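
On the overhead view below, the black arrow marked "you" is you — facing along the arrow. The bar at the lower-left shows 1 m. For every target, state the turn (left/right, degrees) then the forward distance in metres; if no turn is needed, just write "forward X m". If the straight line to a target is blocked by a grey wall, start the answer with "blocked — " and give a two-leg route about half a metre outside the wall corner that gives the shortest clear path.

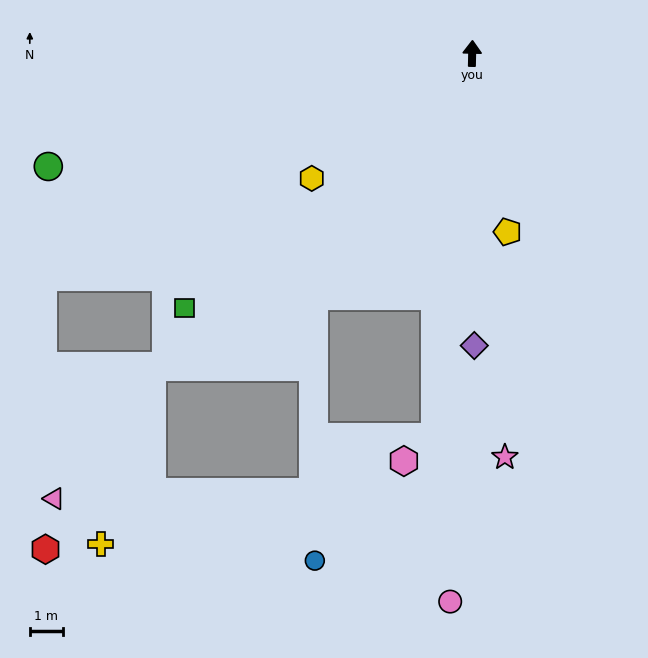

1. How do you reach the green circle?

turn left 106°, forward 13.3 m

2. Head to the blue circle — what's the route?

blocked — turn left 148°, forward 8.8 m, then turn left 34°, forward 8.0 m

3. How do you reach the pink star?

turn right 174°, forward 12.3 m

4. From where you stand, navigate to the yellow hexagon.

turn left 129°, forward 6.2 m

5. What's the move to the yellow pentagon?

turn right 167°, forward 5.5 m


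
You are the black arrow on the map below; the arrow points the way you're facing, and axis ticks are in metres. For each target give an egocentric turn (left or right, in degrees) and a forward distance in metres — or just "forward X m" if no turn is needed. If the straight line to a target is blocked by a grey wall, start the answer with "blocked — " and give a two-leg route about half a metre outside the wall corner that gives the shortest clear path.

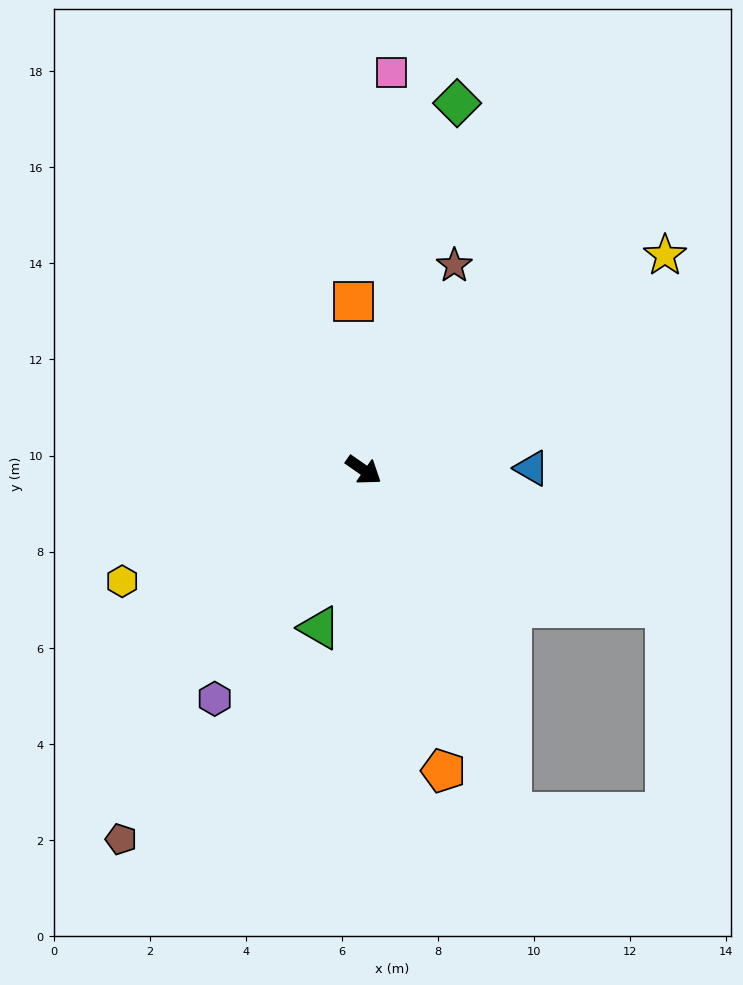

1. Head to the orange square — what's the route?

turn left 128°, forward 3.5 m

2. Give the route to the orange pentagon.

turn right 40°, forward 6.5 m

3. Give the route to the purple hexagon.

turn right 88°, forward 5.7 m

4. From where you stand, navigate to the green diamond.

turn left 111°, forward 7.9 m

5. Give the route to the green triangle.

turn right 71°, forward 3.4 m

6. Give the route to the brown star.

turn left 101°, forward 4.7 m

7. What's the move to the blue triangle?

turn left 35°, forward 3.5 m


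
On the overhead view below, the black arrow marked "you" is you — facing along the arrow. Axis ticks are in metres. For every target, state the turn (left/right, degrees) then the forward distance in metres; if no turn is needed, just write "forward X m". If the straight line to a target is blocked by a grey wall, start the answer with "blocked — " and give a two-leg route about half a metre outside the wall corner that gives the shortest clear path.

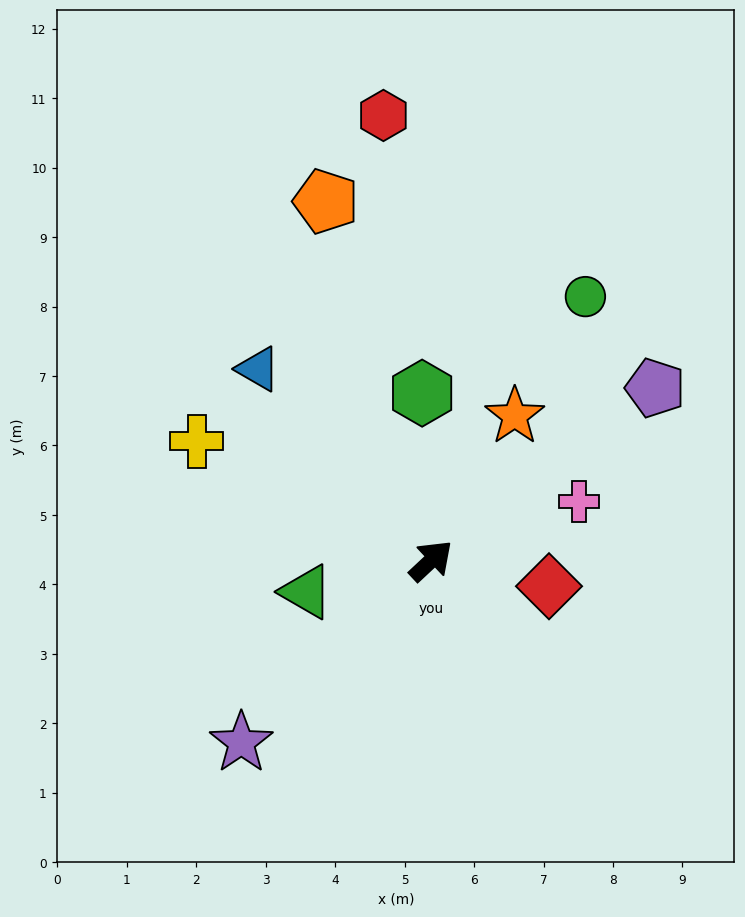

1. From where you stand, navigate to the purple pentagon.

turn right 5°, forward 4.1 m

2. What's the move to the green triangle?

turn left 151°, forward 1.9 m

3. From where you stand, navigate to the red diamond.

turn right 55°, forward 1.7 m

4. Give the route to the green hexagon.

turn left 50°, forward 2.4 m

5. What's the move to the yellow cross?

turn left 110°, forward 3.8 m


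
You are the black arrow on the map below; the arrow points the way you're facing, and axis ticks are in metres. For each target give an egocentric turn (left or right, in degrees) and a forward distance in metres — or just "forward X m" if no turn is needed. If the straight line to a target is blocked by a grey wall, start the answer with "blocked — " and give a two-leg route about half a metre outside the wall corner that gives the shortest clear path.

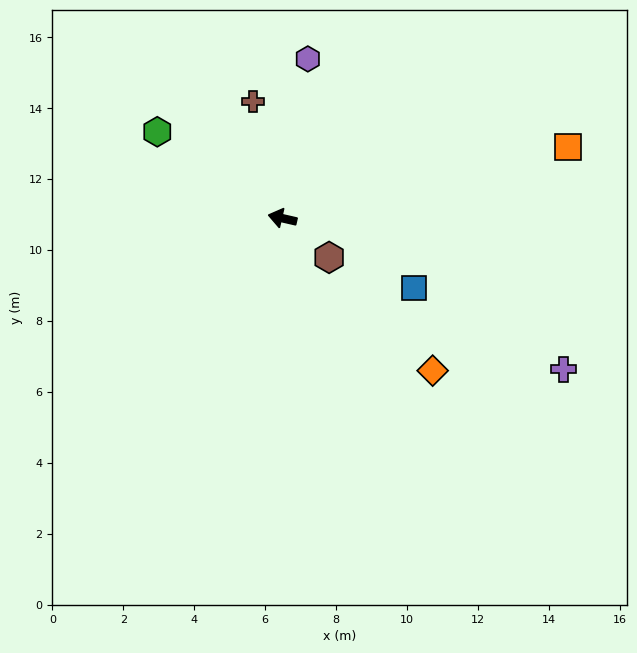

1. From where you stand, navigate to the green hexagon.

turn right 22°, forward 4.3 m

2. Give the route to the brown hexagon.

turn left 153°, forward 1.7 m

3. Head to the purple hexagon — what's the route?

turn right 86°, forward 4.6 m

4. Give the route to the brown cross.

turn right 63°, forward 3.4 m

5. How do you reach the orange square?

turn right 153°, forward 8.3 m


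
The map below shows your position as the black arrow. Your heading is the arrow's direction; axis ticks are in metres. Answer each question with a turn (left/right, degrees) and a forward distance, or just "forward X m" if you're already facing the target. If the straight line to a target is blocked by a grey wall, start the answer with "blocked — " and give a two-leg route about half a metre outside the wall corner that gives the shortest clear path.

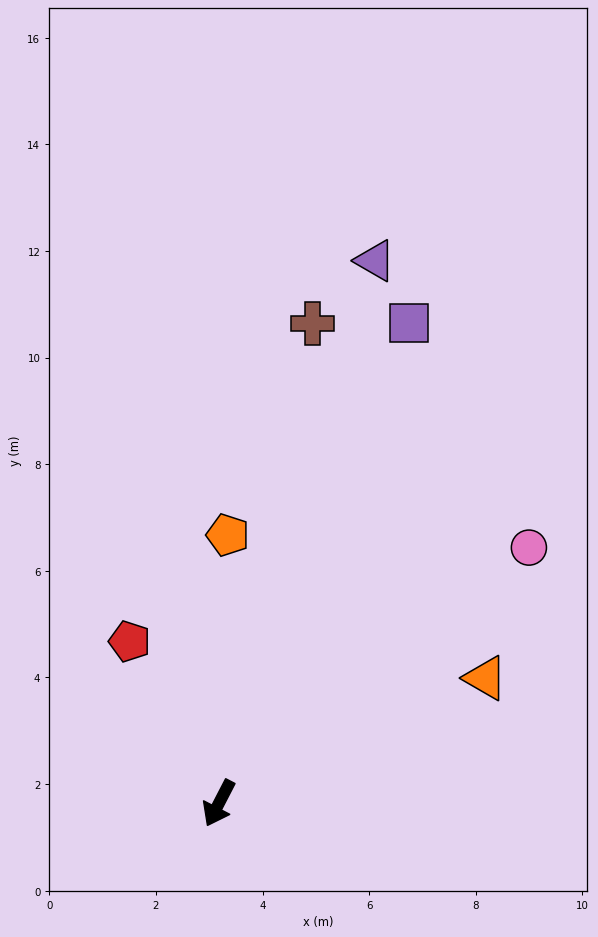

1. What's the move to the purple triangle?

turn right 169°, forward 10.6 m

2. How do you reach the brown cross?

turn right 164°, forward 9.2 m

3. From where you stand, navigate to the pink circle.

turn left 157°, forward 7.5 m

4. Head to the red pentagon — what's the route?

turn right 124°, forward 3.5 m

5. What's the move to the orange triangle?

turn left 143°, forward 5.5 m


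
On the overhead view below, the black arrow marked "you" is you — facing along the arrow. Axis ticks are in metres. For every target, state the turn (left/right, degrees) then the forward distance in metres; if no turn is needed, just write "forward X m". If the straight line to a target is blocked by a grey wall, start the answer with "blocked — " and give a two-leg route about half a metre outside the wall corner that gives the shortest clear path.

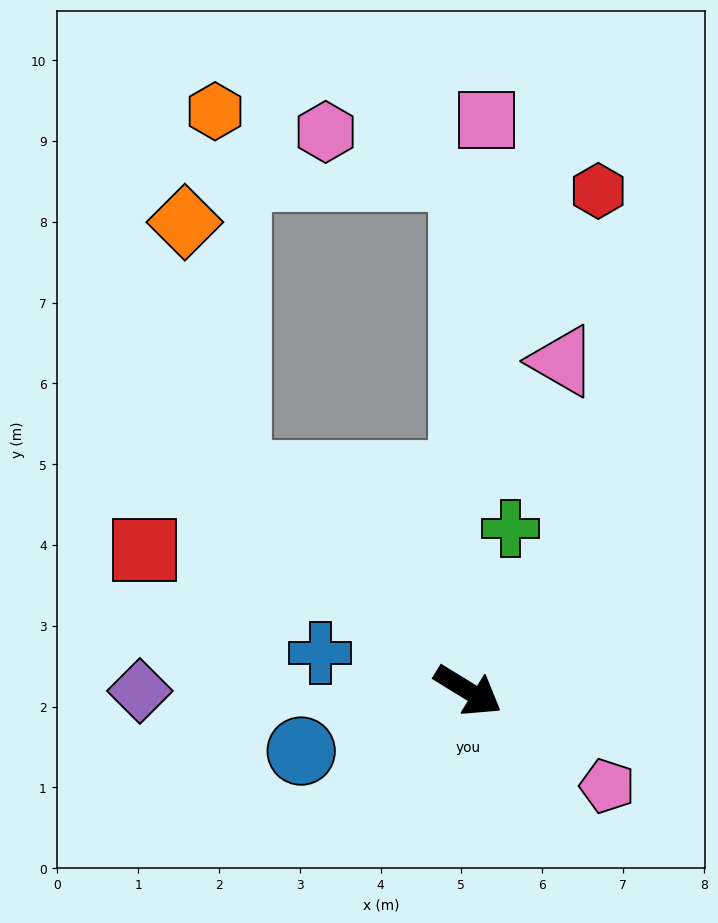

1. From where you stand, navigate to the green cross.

turn left 107°, forward 2.1 m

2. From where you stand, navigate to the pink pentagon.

turn right 3°, forward 2.1 m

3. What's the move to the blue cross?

turn right 163°, forward 1.9 m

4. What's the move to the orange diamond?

blocked — turn left 169°, forward 3.9 m, then turn right 36°, forward 3.2 m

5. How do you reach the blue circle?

turn right 129°, forward 2.2 m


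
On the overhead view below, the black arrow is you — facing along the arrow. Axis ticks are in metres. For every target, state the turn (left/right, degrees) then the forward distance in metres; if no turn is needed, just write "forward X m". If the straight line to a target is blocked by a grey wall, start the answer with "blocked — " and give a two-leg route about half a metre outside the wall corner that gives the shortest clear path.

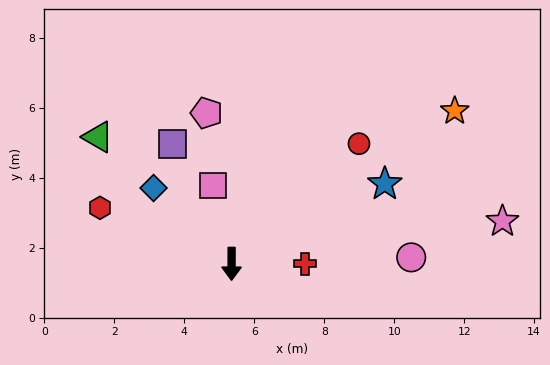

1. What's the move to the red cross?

turn left 90°, forward 2.1 m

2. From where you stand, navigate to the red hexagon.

turn right 113°, forward 4.1 m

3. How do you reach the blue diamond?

turn right 134°, forward 3.1 m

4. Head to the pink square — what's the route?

turn right 167°, forward 2.3 m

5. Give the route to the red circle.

turn left 133°, forward 5.0 m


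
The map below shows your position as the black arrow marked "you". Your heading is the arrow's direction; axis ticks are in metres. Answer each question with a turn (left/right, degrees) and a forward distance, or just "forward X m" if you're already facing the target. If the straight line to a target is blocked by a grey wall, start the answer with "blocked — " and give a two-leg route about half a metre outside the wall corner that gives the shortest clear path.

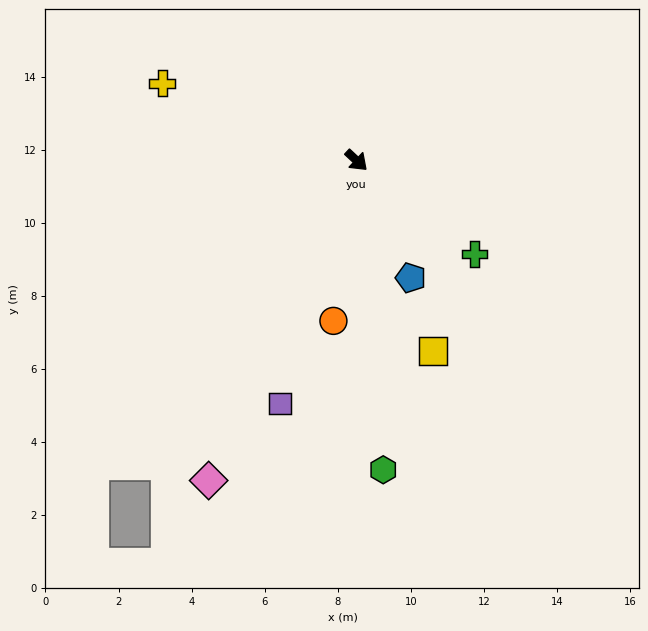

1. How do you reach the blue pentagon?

turn right 22°, forward 3.5 m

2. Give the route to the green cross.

turn left 5°, forward 4.1 m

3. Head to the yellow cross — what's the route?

turn right 159°, forward 5.7 m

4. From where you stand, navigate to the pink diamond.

turn right 72°, forward 9.6 m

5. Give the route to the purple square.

turn right 64°, forward 7.0 m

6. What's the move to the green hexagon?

turn right 42°, forward 8.5 m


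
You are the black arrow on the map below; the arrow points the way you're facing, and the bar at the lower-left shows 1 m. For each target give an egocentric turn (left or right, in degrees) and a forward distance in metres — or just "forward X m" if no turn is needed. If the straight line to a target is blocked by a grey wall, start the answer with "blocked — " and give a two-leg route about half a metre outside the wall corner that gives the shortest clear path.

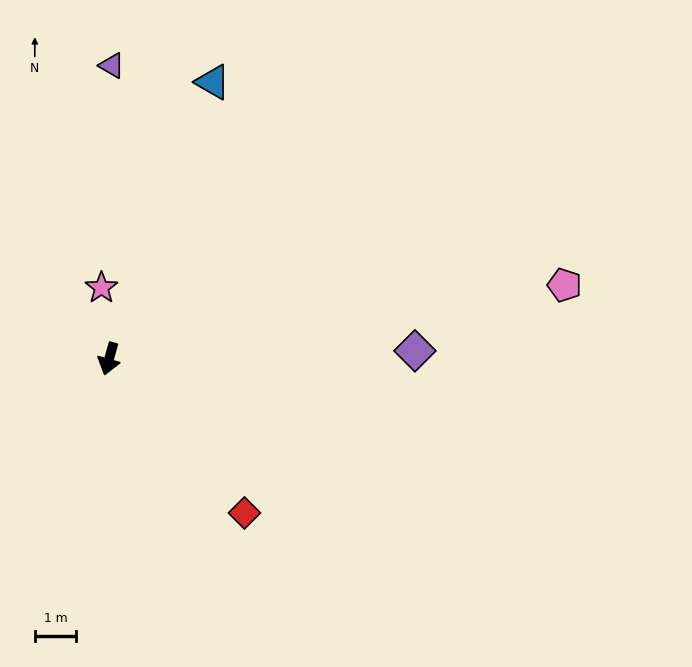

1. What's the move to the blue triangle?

turn left 175°, forward 7.1 m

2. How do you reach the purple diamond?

turn left 107°, forward 7.3 m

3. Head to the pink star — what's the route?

turn right 158°, forward 1.7 m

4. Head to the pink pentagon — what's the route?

turn left 115°, forward 11.1 m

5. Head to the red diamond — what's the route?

turn left 57°, forward 4.9 m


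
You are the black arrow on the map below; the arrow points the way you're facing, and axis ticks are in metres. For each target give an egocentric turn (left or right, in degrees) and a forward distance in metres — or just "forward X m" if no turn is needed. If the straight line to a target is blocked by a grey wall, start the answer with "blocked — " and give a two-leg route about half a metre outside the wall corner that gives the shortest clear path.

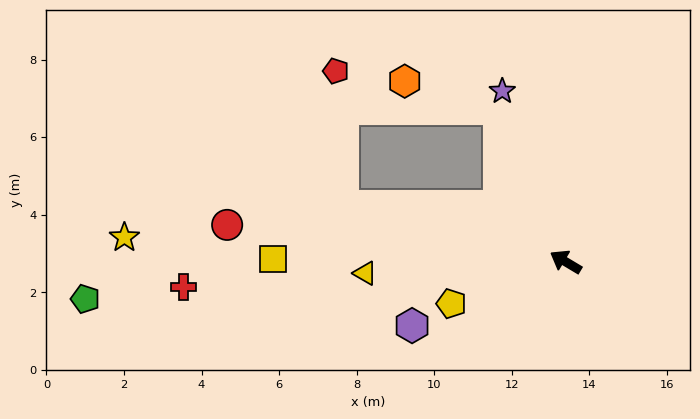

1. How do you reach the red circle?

turn left 25°, forward 8.8 m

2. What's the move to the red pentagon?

blocked — turn left 17°, forward 5.9 m, then turn right 73°, forward 3.5 m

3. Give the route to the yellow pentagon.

turn left 51°, forward 3.1 m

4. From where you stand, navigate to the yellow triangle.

turn left 34°, forward 5.2 m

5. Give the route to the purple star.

turn right 39°, forward 4.7 m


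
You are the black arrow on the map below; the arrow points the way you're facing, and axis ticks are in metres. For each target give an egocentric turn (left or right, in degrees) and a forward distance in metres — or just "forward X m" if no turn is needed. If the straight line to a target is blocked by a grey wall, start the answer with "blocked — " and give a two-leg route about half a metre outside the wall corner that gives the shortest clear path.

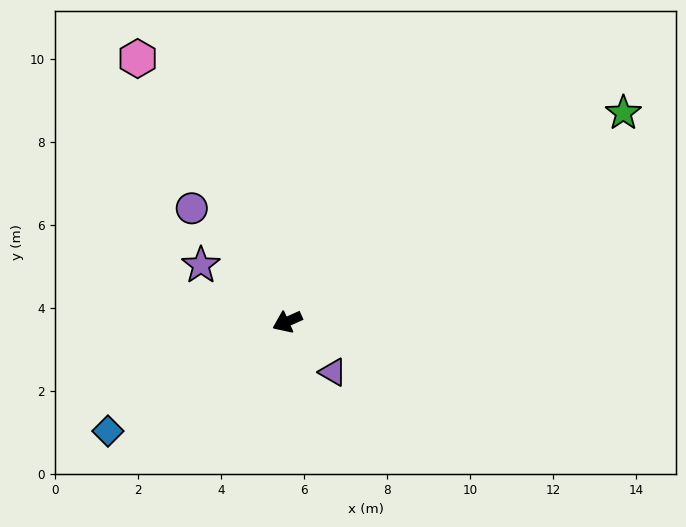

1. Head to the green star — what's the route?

turn right 172°, forward 9.5 m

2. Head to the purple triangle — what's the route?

turn left 108°, forward 1.6 m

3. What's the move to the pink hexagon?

turn right 85°, forward 7.3 m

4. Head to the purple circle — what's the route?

turn right 74°, forward 3.6 m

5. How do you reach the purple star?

turn right 57°, forward 2.5 m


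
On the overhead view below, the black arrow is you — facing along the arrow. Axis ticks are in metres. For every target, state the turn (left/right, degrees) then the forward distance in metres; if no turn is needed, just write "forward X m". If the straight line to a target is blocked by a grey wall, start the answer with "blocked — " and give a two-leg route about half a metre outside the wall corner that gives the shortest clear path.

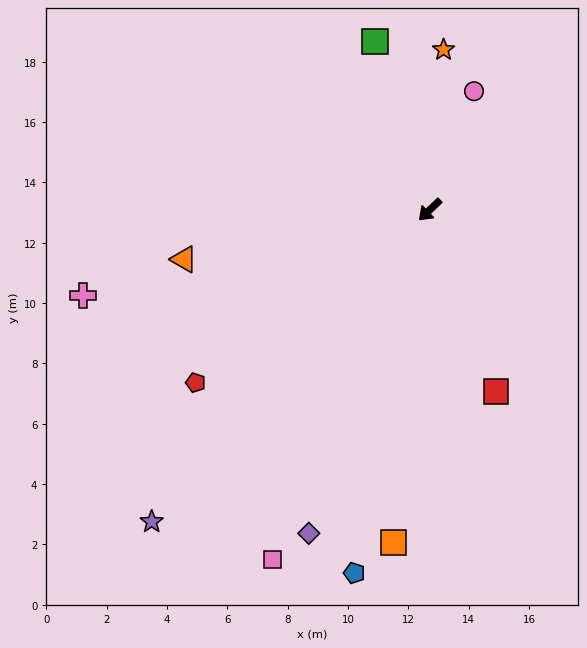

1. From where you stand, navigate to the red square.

turn left 66°, forward 6.4 m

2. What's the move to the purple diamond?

turn left 26°, forward 11.4 m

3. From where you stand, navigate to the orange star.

turn right 139°, forward 5.3 m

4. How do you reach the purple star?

turn left 5°, forward 13.8 m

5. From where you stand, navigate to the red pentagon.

turn right 7°, forward 9.6 m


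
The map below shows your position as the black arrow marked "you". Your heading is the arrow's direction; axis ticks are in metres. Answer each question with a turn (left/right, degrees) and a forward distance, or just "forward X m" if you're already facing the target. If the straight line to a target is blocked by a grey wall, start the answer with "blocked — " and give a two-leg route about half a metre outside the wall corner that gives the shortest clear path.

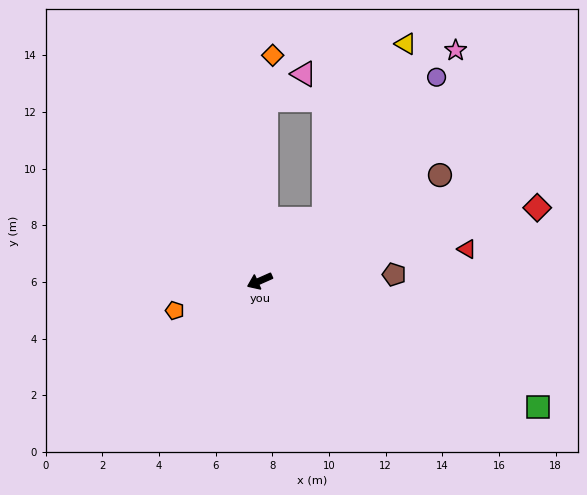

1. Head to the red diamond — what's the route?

turn left 171°, forward 10.1 m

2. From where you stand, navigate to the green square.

turn left 132°, forward 10.8 m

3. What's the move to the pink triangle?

blocked — turn right 116°, forward 6.4 m, then turn right 53°, forward 1.6 m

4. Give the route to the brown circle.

turn right 174°, forward 7.4 m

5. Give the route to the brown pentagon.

turn left 159°, forward 4.8 m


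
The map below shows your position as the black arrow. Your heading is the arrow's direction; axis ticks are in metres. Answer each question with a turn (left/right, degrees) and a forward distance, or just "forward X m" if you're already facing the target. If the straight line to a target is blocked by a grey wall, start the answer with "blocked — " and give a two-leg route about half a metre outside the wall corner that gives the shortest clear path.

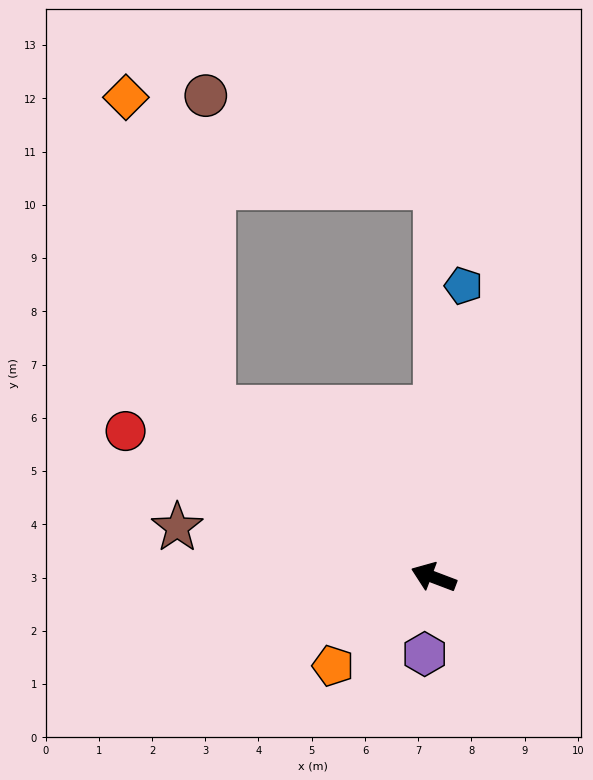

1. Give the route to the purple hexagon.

turn left 104°, forward 1.5 m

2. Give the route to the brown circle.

blocked — turn right 17°, forward 5.2 m, then turn right 51°, forward 5.9 m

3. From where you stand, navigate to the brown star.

turn left 10°, forward 4.9 m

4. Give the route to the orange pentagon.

turn left 62°, forward 2.5 m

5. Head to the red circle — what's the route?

turn right 5°, forward 6.4 m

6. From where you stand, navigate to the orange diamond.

blocked — turn right 17°, forward 5.2 m, then turn right 36°, forward 6.1 m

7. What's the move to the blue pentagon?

turn right 75°, forward 5.5 m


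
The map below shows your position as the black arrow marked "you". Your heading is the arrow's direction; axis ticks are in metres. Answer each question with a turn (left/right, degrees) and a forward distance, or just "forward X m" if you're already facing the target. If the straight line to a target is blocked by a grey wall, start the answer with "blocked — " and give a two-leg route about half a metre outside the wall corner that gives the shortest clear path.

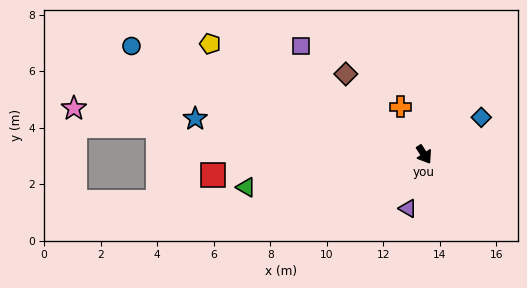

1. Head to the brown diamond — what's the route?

turn right 169°, forward 4.0 m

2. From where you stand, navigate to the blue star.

turn right 132°, forward 8.2 m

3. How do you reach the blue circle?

turn right 143°, forward 11.0 m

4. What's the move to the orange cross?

turn left 173°, forward 1.9 m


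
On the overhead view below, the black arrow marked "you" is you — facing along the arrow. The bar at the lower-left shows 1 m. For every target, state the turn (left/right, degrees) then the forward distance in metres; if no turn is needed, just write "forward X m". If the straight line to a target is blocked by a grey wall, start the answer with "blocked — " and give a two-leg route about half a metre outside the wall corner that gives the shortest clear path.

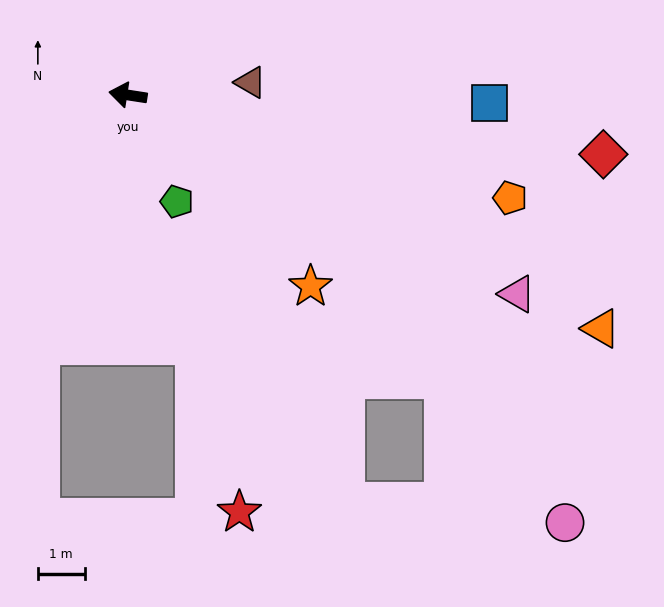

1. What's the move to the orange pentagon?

turn left 174°, forward 8.5 m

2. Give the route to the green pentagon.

turn left 123°, forward 2.5 m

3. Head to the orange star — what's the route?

turn left 142°, forward 5.7 m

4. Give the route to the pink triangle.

turn left 162°, forward 9.4 m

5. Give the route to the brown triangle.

turn right 165°, forward 2.6 m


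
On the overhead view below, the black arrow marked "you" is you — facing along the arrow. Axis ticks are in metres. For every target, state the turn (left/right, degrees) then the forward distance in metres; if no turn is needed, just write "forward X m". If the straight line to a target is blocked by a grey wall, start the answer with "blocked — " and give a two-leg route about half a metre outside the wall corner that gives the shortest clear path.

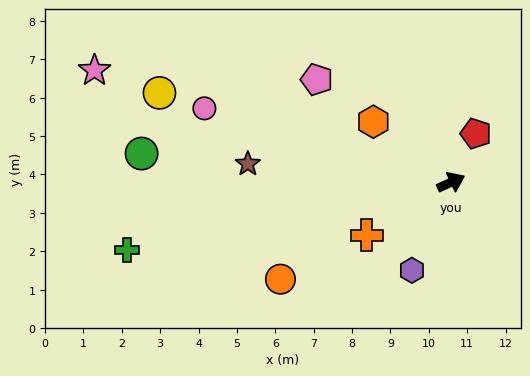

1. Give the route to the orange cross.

turn right 173°, forward 2.6 m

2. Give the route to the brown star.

turn left 150°, forward 5.3 m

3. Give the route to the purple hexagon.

turn right 139°, forward 2.5 m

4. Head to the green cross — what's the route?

turn left 167°, forward 8.6 m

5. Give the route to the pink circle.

turn left 139°, forward 6.7 m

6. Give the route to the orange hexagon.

turn left 117°, forward 2.6 m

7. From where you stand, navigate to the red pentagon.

turn left 38°, forward 1.4 m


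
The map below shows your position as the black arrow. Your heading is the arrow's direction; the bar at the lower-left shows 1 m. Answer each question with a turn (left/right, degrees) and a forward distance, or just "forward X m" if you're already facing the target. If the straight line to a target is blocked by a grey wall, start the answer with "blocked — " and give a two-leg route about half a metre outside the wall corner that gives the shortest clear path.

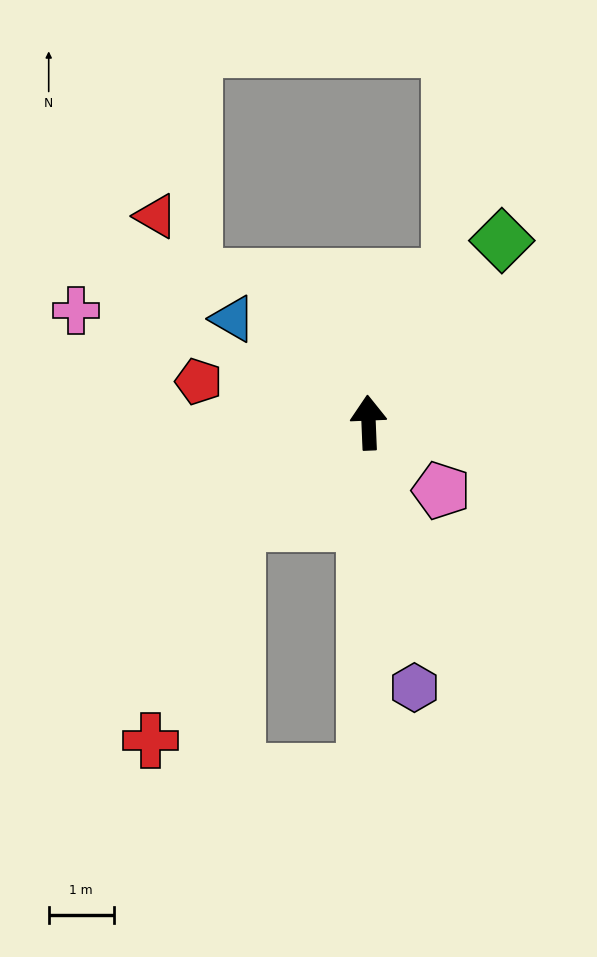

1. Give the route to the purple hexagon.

turn right 173°, forward 4.1 m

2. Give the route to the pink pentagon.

turn right 135°, forward 1.5 m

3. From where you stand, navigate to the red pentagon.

turn left 74°, forward 2.7 m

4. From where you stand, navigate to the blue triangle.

turn left 50°, forward 2.6 m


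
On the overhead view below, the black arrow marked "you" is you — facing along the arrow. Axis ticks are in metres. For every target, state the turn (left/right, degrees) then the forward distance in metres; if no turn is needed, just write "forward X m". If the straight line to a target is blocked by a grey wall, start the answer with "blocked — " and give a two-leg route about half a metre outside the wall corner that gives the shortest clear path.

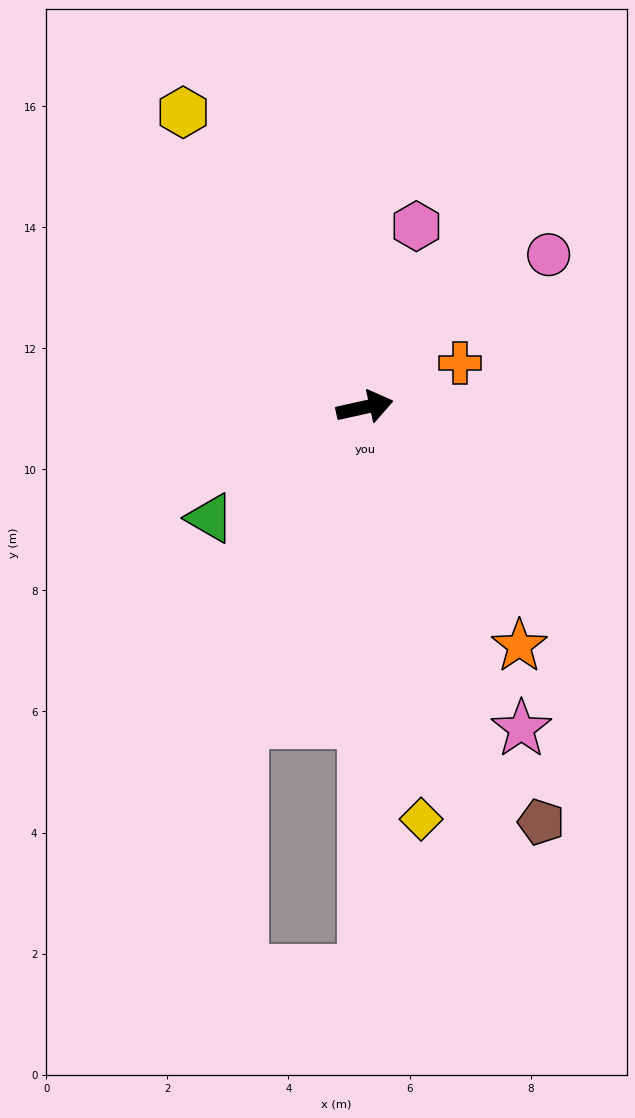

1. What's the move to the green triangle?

turn right 157°, forward 3.1 m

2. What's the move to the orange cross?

turn left 12°, forward 1.7 m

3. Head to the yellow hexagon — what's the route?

turn left 109°, forward 5.7 m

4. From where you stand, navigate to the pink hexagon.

turn left 62°, forward 3.1 m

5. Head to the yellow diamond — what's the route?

turn right 95°, forward 6.9 m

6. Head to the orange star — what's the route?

turn right 70°, forward 4.7 m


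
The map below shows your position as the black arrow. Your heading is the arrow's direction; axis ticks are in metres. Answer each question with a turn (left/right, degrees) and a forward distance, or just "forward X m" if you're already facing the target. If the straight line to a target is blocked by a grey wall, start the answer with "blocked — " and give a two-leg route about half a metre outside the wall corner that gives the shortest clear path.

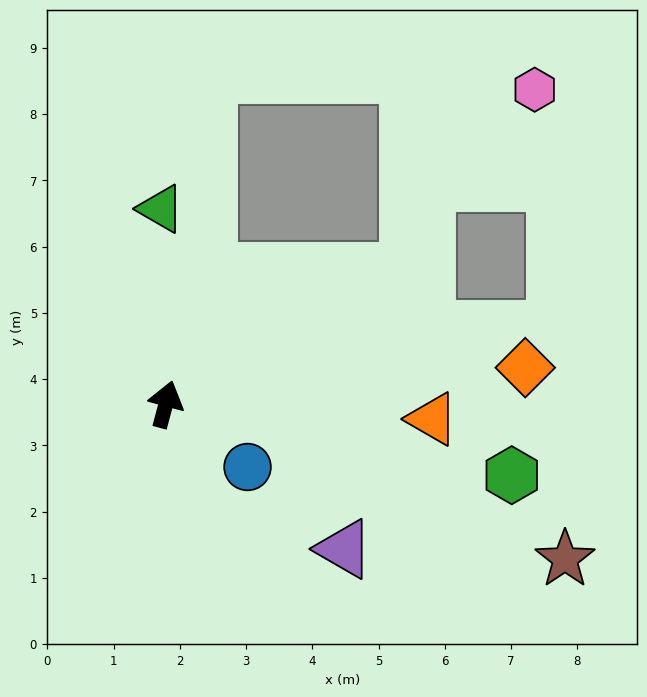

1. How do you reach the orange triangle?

turn right 78°, forward 4.0 m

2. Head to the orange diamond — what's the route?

turn right 69°, forward 5.5 m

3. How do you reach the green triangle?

turn left 16°, forward 3.0 m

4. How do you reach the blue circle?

turn right 113°, forward 1.6 m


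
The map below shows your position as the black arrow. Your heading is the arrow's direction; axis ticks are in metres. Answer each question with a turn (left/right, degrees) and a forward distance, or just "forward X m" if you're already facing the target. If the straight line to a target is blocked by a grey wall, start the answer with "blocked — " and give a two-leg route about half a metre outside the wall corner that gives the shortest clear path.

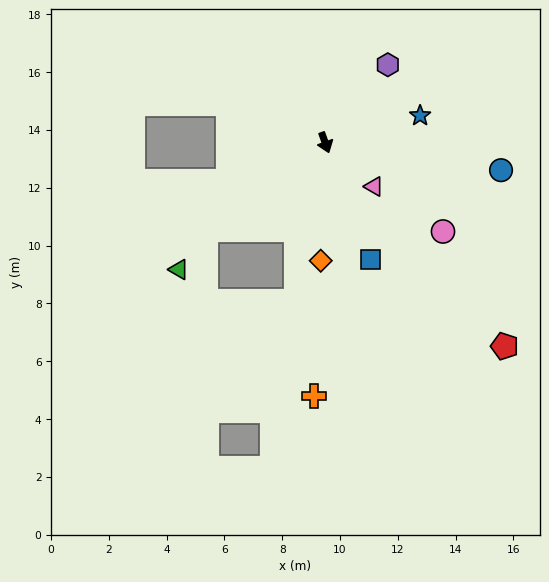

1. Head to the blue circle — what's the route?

turn left 61°, forward 6.2 m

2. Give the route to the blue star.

turn left 86°, forward 3.4 m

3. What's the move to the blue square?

forward 4.3 m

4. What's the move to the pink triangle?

turn left 28°, forward 2.3 m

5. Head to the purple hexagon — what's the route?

turn left 121°, forward 3.5 m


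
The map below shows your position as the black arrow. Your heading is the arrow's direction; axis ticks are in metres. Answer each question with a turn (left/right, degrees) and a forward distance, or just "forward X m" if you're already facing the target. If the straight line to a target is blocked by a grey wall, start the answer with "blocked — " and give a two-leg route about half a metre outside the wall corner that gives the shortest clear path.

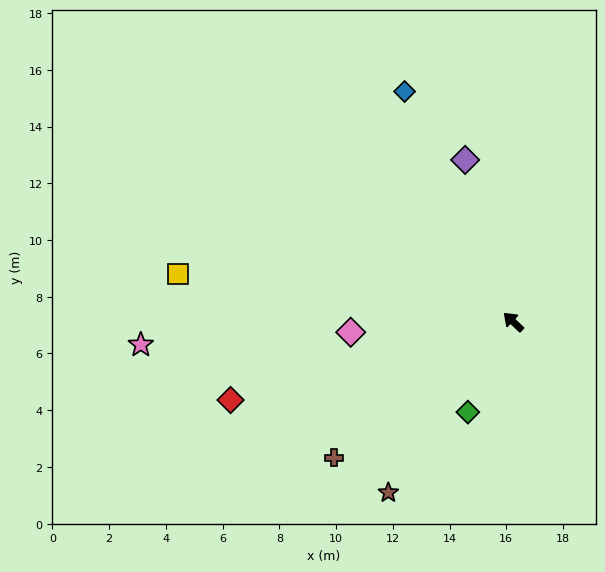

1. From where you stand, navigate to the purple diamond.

turn right 30°, forward 6.0 m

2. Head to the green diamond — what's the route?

turn left 107°, forward 3.6 m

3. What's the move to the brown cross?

turn left 81°, forward 7.9 m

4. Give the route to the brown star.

turn left 97°, forward 7.5 m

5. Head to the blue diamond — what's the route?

turn right 21°, forward 9.0 m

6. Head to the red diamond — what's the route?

turn left 59°, forward 10.3 m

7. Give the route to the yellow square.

turn left 35°, forward 11.9 m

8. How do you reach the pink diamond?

turn left 47°, forward 5.7 m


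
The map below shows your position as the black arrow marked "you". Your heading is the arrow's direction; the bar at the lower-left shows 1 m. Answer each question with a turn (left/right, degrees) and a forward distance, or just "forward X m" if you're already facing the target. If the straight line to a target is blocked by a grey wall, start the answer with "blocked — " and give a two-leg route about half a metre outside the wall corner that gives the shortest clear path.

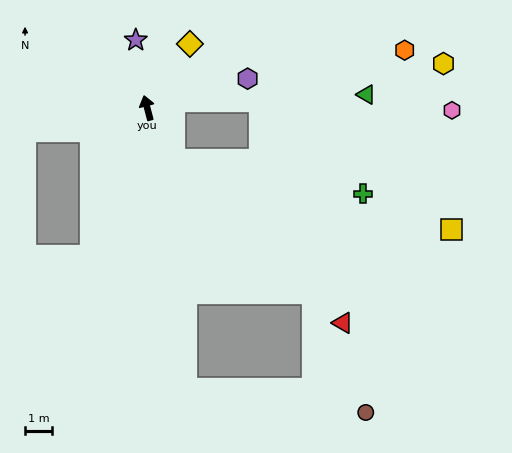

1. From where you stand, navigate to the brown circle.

blocked — turn left 173°, forward 10.6 m, then turn left 75°, forward 6.8 m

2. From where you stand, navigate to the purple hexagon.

turn right 88°, forward 3.9 m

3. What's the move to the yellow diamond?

turn right 48°, forward 2.9 m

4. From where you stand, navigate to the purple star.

turn right 5°, forward 2.6 m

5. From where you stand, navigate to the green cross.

blocked — turn right 167°, forward 2.2 m, then turn left 52°, forward 7.2 m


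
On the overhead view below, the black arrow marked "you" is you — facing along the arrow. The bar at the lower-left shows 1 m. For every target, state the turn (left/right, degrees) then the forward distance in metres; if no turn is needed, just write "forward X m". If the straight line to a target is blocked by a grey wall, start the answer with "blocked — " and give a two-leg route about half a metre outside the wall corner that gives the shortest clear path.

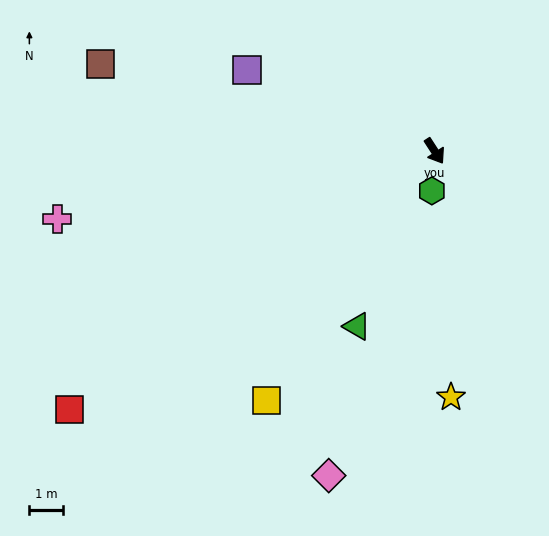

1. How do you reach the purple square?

turn right 146°, forward 6.1 m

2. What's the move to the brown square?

turn right 138°, forward 10.3 m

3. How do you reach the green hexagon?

turn right 37°, forward 1.2 m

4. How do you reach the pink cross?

turn right 113°, forward 11.4 m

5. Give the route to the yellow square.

turn right 67°, forward 9.0 m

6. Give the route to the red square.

turn right 88°, forward 13.3 m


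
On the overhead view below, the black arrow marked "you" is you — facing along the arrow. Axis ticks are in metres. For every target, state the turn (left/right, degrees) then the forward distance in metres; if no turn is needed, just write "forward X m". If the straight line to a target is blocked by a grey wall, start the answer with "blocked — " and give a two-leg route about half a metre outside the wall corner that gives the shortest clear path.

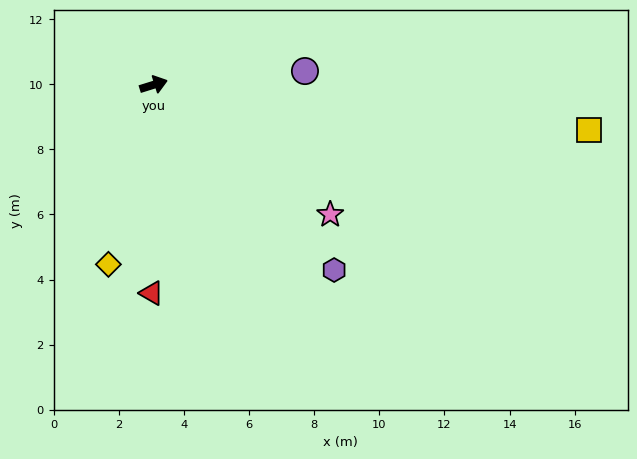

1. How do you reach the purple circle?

turn right 12°, forward 4.7 m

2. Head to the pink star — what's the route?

turn right 54°, forward 6.7 m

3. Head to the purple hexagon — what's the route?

turn right 63°, forward 7.9 m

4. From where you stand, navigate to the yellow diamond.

turn right 121°, forward 5.7 m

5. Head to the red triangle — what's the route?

turn right 108°, forward 6.4 m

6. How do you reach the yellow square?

turn right 23°, forward 13.5 m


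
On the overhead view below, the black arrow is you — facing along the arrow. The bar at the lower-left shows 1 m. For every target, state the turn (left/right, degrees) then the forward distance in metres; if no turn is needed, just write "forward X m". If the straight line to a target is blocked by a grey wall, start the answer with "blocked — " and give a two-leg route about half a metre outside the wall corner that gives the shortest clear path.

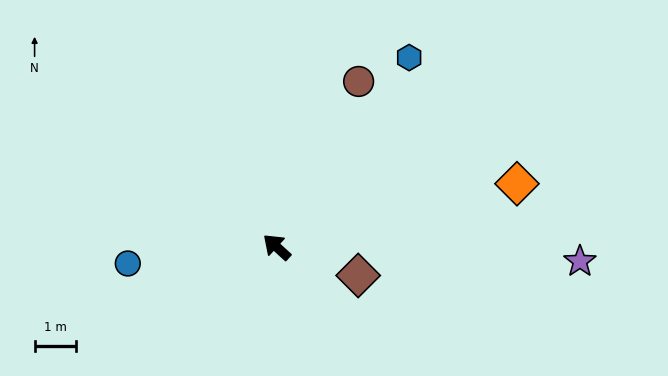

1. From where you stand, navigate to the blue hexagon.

turn right 83°, forward 5.5 m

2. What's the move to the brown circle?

turn right 74°, forward 4.4 m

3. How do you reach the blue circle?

turn left 49°, forward 3.6 m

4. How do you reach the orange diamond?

turn right 123°, forward 5.9 m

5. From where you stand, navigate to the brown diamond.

turn right 157°, forward 2.1 m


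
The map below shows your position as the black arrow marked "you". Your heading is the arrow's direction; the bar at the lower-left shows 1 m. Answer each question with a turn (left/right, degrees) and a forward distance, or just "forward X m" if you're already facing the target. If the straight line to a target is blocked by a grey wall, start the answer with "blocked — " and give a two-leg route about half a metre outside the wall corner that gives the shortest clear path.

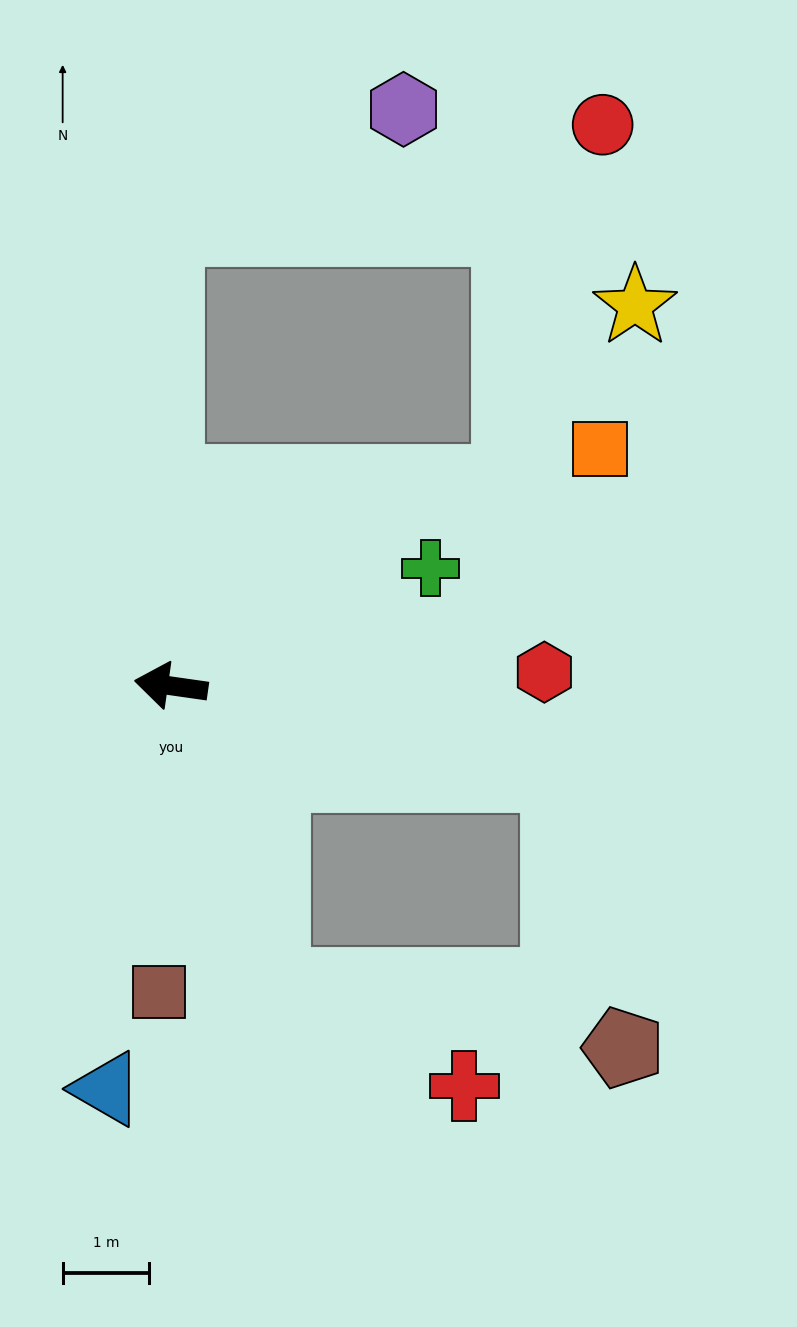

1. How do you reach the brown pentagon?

blocked — turn left 117°, forward 3.7 m, then turn left 61°, forward 4.1 m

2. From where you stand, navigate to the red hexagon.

turn right 170°, forward 4.3 m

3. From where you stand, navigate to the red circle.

blocked — turn right 81°, forward 5.3 m, then turn right 77°, forward 5.2 m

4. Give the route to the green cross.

turn right 147°, forward 3.3 m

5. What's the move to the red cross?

blocked — turn left 117°, forward 3.7 m, then turn left 43°, forward 2.5 m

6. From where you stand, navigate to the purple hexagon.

blocked — turn right 81°, forward 5.3 m, then turn right 64°, forward 3.1 m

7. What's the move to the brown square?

turn left 96°, forward 3.6 m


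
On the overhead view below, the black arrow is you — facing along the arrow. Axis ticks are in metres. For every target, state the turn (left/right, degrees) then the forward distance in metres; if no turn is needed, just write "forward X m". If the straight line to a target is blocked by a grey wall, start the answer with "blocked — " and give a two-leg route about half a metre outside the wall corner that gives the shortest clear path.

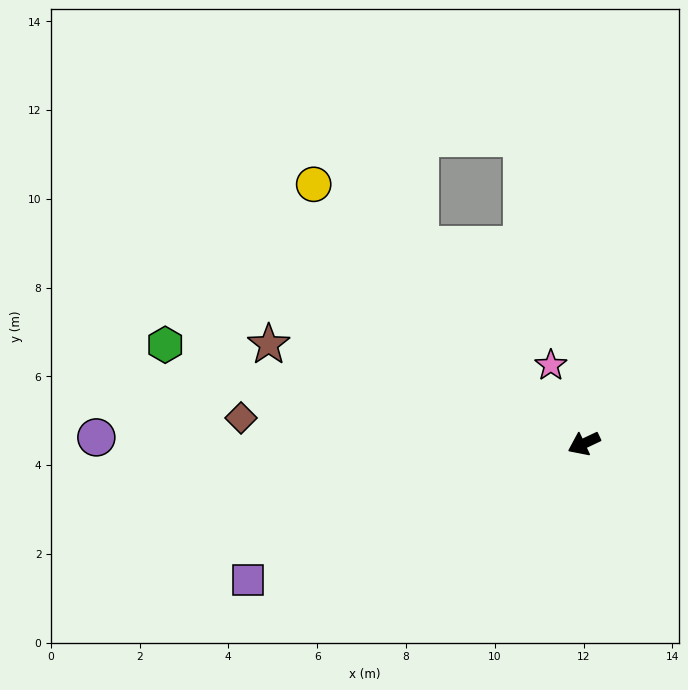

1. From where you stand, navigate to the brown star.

turn right 43°, forward 7.4 m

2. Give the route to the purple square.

turn right 3°, forward 8.2 m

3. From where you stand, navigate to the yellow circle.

turn right 69°, forward 8.4 m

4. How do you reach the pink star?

turn right 92°, forward 1.9 m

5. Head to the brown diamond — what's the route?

turn right 30°, forward 7.7 m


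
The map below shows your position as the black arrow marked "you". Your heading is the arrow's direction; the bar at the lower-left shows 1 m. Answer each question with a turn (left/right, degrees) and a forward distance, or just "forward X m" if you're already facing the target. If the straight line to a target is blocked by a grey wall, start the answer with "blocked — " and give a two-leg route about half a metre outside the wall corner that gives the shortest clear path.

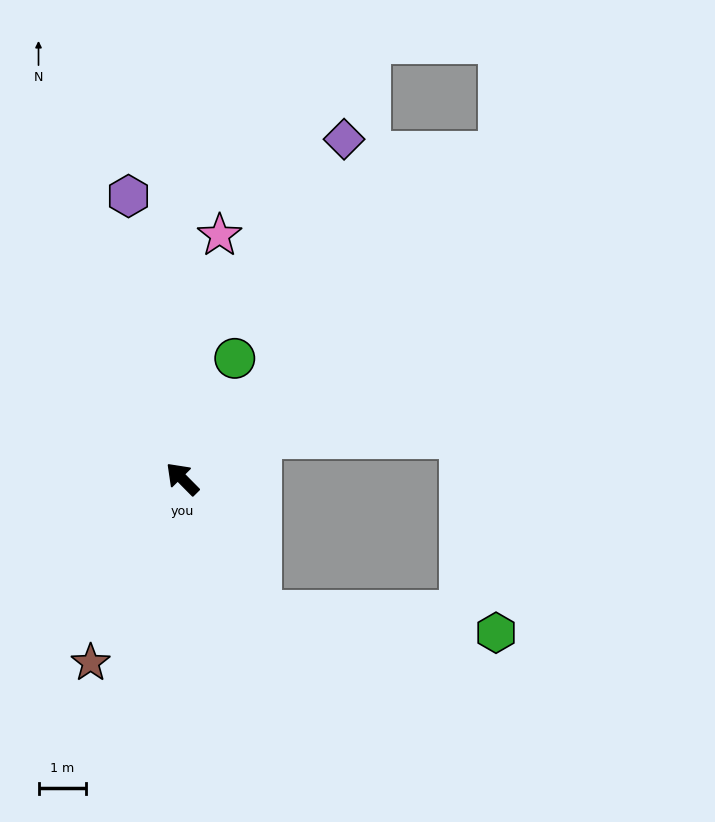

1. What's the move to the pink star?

turn right 53°, forward 5.2 m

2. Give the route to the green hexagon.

blocked — turn left 166°, forward 3.2 m, then turn left 54°, forward 5.0 m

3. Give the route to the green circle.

turn right 68°, forward 2.8 m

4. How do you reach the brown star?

turn left 109°, forward 4.3 m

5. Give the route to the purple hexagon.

turn right 34°, forward 6.1 m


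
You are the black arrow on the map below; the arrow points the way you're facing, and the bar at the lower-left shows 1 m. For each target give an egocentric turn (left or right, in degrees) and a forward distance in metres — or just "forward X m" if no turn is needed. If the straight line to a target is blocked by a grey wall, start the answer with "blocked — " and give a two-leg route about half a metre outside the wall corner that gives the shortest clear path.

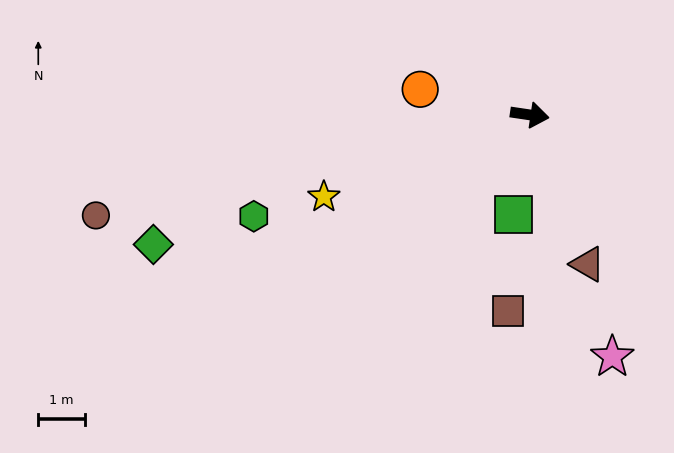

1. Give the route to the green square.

turn right 91°, forward 2.2 m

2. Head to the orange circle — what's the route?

turn left 175°, forward 2.4 m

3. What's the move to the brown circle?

turn right 159°, forward 9.5 m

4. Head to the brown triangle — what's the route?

turn right 60°, forward 3.4 m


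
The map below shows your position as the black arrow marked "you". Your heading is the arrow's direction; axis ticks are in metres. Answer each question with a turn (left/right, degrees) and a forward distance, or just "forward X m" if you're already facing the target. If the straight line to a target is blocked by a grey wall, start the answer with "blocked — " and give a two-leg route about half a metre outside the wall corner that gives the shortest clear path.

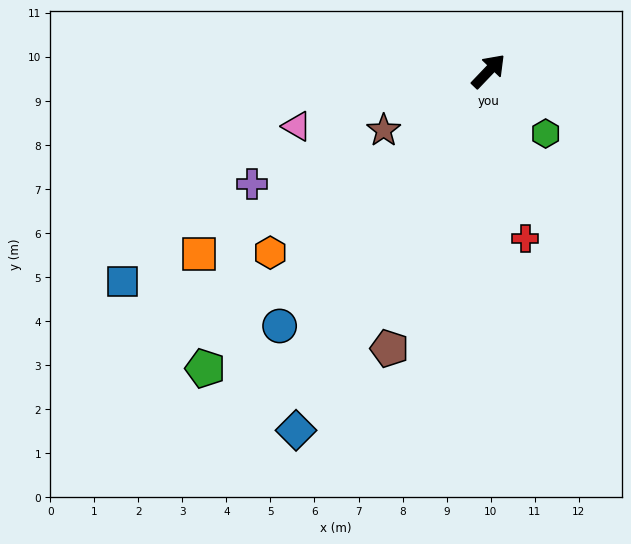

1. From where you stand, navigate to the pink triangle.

turn left 150°, forward 4.5 m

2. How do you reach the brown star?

turn left 163°, forward 2.7 m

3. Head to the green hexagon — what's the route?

turn right 94°, forward 1.9 m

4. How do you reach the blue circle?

turn right 176°, forward 7.5 m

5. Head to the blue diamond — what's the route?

turn right 164°, forward 9.3 m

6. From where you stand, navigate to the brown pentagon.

turn right 156°, forward 6.7 m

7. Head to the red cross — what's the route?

turn right 124°, forward 3.9 m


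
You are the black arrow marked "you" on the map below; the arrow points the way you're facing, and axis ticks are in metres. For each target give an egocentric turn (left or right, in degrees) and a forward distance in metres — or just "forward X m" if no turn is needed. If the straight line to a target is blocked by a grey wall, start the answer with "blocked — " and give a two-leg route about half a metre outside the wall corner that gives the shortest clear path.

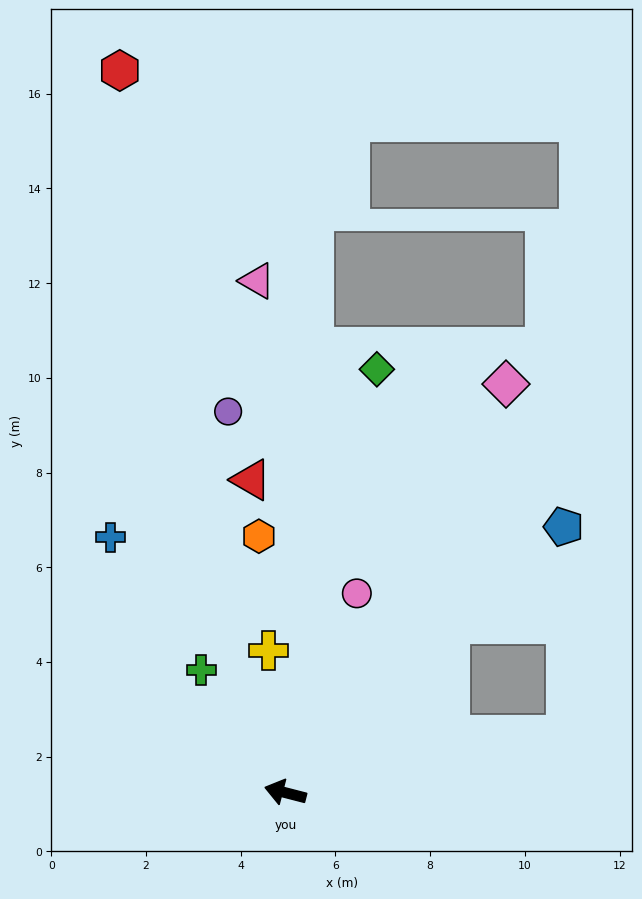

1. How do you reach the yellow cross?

turn right 69°, forward 3.0 m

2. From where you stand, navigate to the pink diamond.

turn right 104°, forward 9.8 m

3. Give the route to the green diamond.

turn right 88°, forward 9.1 m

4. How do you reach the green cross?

turn right 41°, forward 3.1 m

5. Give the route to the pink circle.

turn right 95°, forward 4.5 m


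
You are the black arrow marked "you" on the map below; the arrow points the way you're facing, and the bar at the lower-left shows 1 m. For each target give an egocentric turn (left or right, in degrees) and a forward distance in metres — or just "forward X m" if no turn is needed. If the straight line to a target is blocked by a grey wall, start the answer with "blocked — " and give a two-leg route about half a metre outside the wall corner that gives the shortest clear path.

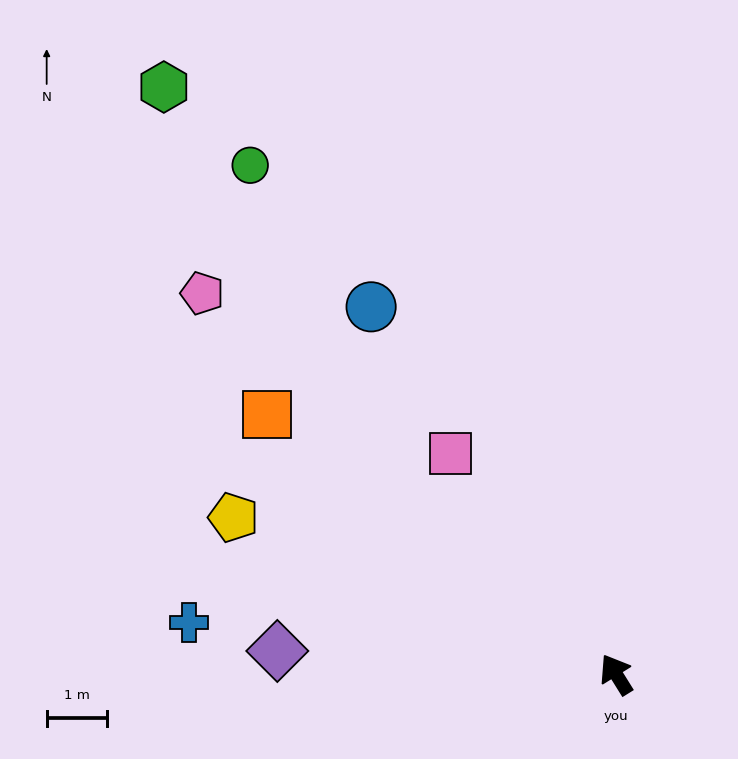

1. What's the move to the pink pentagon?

turn left 15°, forward 9.4 m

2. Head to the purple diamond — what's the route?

turn left 54°, forward 5.7 m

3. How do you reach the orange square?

turn left 21°, forward 7.3 m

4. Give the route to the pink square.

turn left 5°, forward 4.6 m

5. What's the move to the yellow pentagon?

turn left 36°, forward 6.9 m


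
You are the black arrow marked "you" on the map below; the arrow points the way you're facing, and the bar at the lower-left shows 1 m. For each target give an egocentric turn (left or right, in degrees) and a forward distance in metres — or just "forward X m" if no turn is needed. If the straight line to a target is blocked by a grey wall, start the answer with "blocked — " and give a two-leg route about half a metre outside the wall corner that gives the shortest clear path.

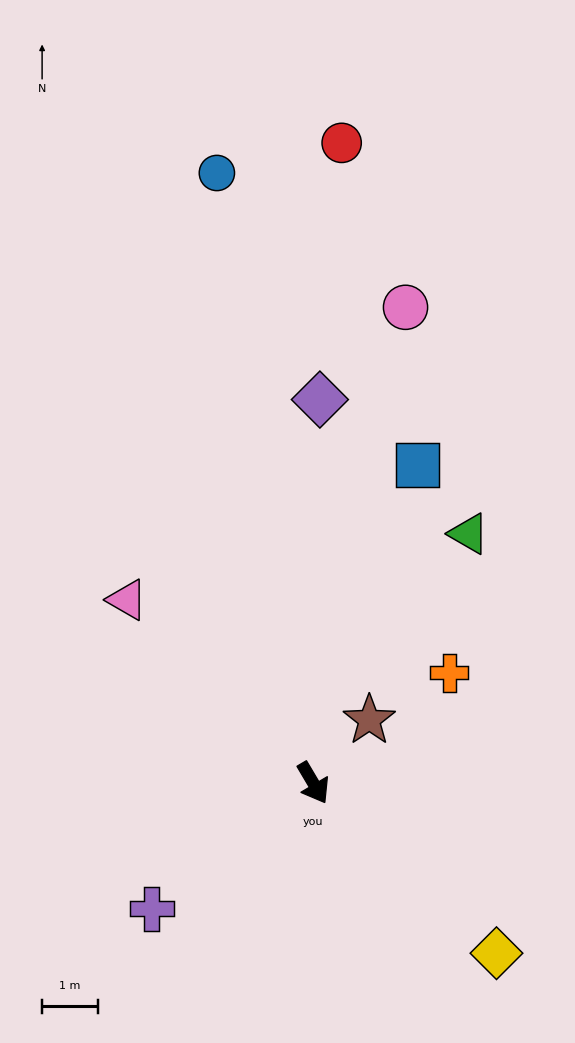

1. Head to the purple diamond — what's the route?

turn left 148°, forward 6.9 m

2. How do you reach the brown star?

turn left 108°, forward 1.5 m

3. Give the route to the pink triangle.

turn right 165°, forward 4.7 m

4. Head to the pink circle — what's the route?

turn left 138°, forward 8.7 m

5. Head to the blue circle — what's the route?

turn left 158°, forward 11.1 m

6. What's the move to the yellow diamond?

turn left 17°, forward 4.5 m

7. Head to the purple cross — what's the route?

turn right 83°, forward 3.7 m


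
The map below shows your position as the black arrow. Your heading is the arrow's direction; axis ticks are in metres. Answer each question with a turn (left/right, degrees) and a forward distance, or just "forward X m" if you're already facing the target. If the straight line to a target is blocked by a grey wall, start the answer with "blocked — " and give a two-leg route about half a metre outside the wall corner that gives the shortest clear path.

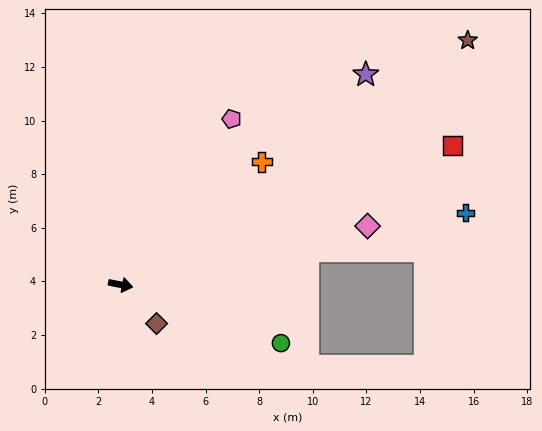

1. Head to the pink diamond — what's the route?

turn left 24°, forward 9.5 m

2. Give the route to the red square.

turn left 34°, forward 13.4 m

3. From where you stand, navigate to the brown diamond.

turn right 36°, forward 2.0 m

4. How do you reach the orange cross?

turn left 52°, forward 7.0 m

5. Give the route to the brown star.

turn left 46°, forward 15.8 m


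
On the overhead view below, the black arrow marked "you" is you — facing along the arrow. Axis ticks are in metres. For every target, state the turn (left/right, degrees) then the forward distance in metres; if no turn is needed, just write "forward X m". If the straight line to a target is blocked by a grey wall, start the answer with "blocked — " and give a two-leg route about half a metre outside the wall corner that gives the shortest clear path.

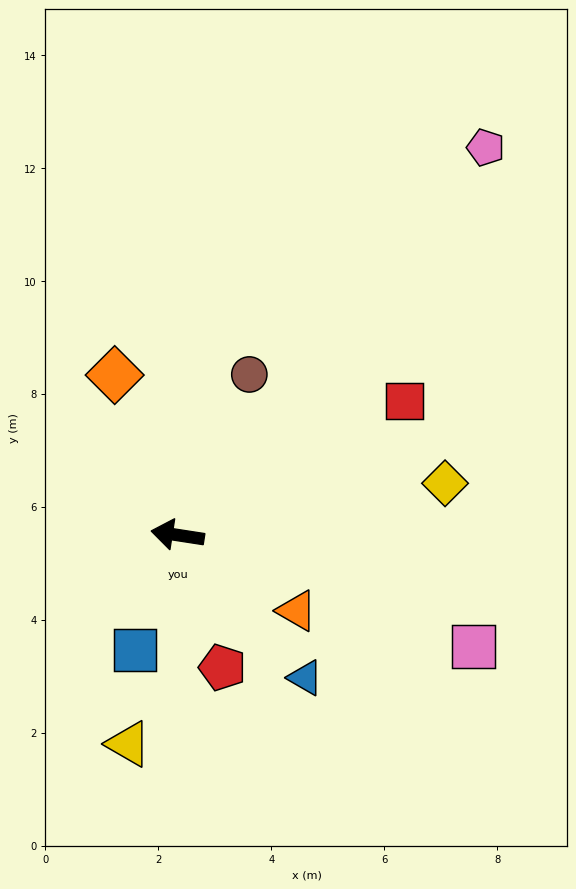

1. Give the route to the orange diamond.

turn right 60°, forward 3.0 m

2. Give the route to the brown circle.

turn right 105°, forward 3.1 m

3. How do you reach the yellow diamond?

turn right 160°, forward 4.8 m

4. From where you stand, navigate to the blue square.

turn left 78°, forward 2.2 m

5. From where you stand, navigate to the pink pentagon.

turn right 120°, forward 8.8 m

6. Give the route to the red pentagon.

turn left 117°, forward 2.5 m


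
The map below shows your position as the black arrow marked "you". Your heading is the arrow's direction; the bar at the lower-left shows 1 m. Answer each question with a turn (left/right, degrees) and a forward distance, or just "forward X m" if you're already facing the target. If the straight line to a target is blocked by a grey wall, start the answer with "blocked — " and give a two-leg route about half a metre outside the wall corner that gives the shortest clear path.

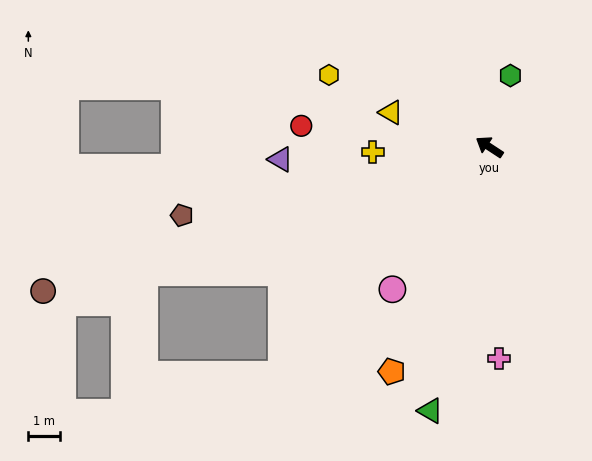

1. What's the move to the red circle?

turn left 27°, forward 5.9 m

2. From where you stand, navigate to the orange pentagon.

turn left 100°, forward 7.7 m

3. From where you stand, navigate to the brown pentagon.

turn left 46°, forward 9.9 m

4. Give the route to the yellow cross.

turn left 36°, forward 3.7 m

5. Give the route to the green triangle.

turn left 111°, forward 8.5 m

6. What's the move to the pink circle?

turn left 89°, forward 5.4 m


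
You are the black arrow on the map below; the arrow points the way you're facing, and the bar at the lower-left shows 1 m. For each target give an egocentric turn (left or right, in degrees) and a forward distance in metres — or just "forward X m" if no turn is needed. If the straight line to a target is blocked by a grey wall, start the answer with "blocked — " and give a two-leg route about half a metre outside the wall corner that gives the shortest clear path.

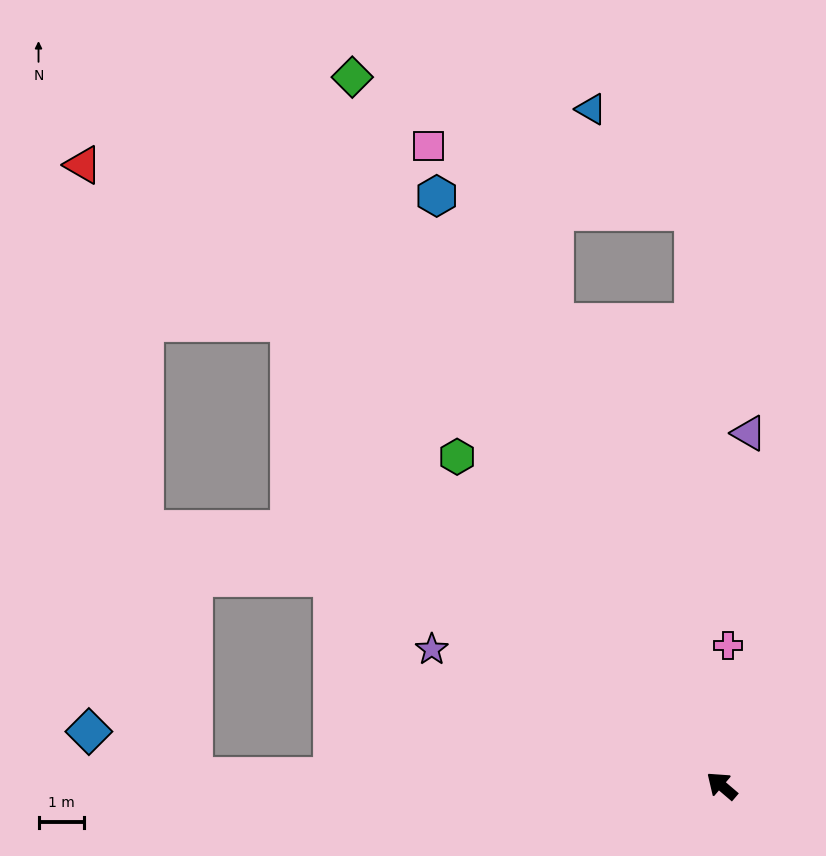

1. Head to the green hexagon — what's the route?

turn right 11°, forward 9.2 m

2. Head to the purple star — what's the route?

turn left 15°, forward 7.0 m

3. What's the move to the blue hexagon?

turn right 24°, forward 14.3 m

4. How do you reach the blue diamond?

blocked — turn left 39°, forward 11.6 m, then turn right 22°, forward 2.5 m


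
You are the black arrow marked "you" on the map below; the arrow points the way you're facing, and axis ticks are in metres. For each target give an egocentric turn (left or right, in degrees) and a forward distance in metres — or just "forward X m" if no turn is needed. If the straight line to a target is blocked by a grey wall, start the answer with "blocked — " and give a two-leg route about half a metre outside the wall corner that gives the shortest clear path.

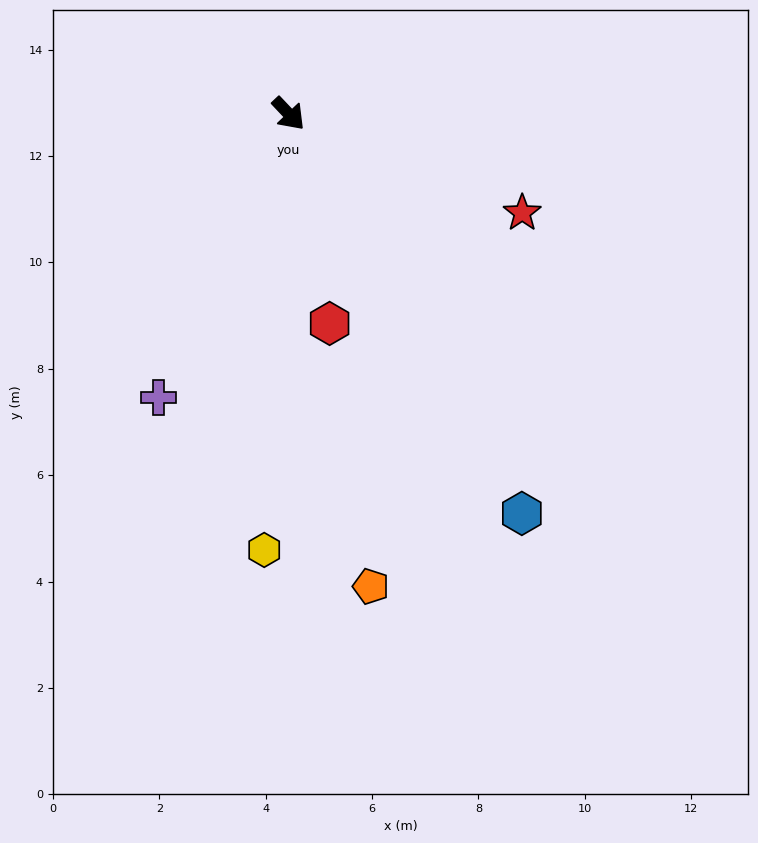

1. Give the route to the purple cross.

turn right 68°, forward 5.9 m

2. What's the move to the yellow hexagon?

turn right 47°, forward 8.2 m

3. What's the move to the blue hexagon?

turn right 13°, forward 8.7 m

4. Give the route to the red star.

turn left 24°, forward 4.8 m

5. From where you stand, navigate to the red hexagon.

turn right 32°, forward 4.0 m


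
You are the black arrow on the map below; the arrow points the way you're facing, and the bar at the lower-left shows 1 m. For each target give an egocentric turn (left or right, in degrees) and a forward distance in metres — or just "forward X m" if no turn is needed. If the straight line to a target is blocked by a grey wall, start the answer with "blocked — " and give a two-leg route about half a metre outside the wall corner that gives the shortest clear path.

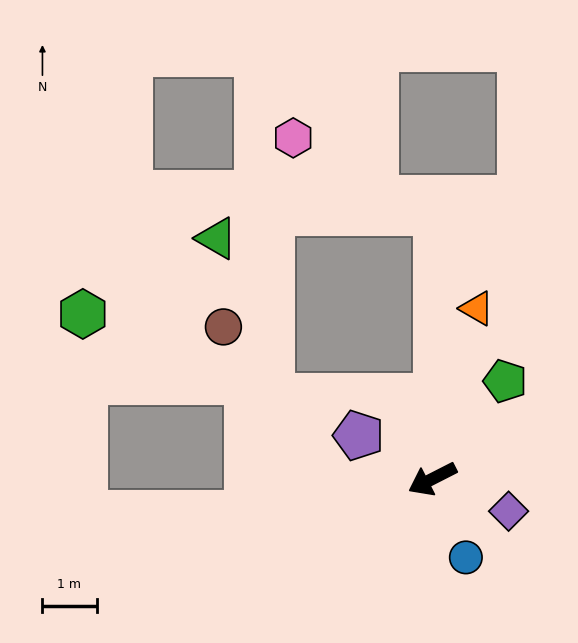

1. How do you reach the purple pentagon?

turn right 58°, forward 1.6 m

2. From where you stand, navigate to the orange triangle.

turn right 132°, forward 3.3 m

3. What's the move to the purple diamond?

turn left 130°, forward 1.5 m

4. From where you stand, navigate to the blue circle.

turn left 86°, forward 1.6 m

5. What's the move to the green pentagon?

turn right 154°, forward 2.3 m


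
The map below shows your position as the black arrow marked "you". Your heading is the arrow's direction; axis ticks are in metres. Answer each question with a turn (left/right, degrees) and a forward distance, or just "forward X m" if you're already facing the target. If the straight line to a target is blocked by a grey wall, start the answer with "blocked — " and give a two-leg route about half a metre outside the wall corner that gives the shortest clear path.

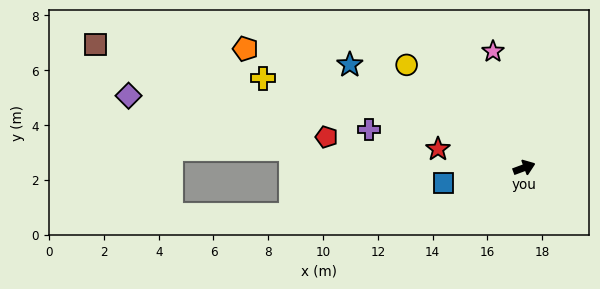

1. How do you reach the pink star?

turn left 85°, forward 4.4 m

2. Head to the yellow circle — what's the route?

turn left 118°, forward 5.7 m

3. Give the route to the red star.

turn left 147°, forward 3.2 m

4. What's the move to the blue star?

turn left 129°, forward 7.4 m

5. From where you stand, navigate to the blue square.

turn left 170°, forward 3.0 m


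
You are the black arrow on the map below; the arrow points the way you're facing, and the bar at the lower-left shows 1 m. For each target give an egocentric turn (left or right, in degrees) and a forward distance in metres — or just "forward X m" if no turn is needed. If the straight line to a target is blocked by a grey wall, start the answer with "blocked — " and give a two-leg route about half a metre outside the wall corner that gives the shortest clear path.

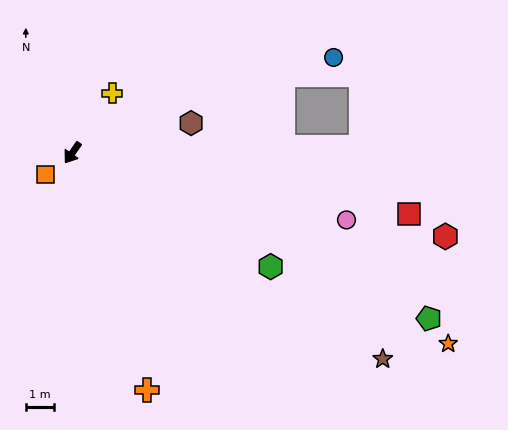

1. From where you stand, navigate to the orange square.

turn right 16°, forward 1.2 m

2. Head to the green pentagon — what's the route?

turn left 100°, forward 14.0 m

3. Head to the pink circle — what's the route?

turn left 111°, forward 10.1 m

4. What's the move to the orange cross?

turn left 52°, forward 8.9 m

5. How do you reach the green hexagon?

turn left 95°, forward 8.2 m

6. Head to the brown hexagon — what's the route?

turn left 139°, forward 4.4 m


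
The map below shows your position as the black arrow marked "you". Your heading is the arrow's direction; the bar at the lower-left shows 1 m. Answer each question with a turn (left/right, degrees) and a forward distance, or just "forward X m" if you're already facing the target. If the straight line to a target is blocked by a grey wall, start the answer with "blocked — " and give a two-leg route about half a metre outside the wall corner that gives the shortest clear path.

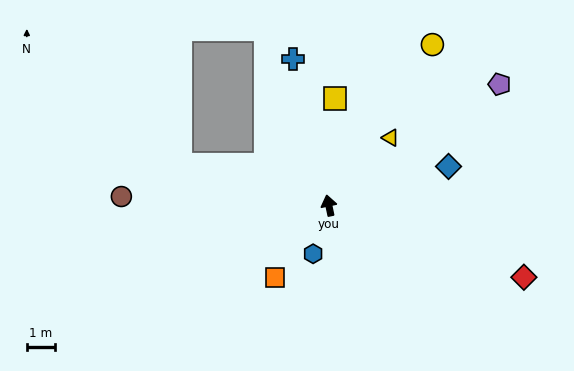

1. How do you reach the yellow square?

turn right 15°, forward 3.7 m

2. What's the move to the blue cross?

forward 5.3 m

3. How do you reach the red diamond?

turn right 122°, forward 7.3 m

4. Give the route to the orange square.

turn left 131°, forward 3.1 m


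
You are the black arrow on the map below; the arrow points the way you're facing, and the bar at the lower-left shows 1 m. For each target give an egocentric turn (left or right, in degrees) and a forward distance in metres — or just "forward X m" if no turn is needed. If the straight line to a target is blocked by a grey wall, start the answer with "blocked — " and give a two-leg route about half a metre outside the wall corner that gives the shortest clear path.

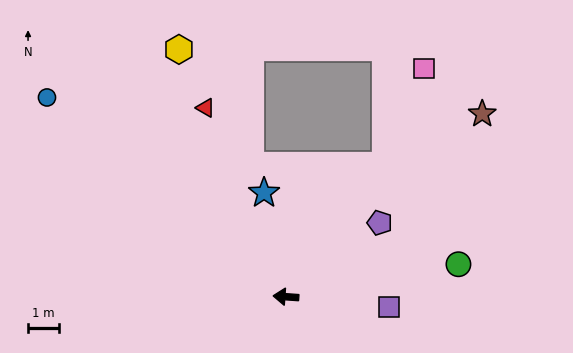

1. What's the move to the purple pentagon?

turn right 138°, forward 3.8 m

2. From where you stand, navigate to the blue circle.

turn right 36°, forward 10.0 m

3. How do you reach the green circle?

turn right 165°, forward 5.6 m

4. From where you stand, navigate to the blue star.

turn right 74°, forward 3.4 m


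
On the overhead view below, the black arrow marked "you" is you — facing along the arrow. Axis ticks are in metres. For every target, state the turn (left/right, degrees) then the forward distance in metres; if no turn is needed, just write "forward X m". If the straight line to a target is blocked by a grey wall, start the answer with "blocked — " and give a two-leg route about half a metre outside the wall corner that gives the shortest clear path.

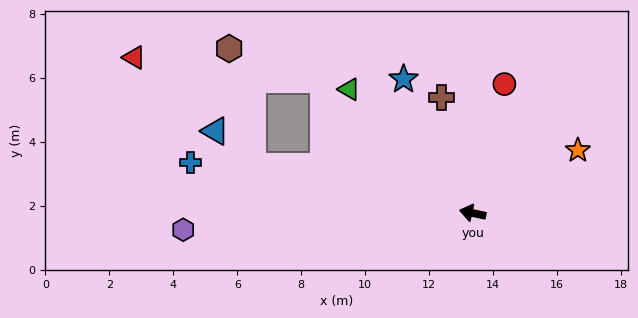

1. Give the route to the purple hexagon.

turn left 15°, forward 9.1 m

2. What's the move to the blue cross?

forward 9.0 m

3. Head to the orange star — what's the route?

turn right 137°, forward 3.8 m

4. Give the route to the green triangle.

turn right 33°, forward 5.5 m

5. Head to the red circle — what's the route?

turn right 92°, forward 4.2 m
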